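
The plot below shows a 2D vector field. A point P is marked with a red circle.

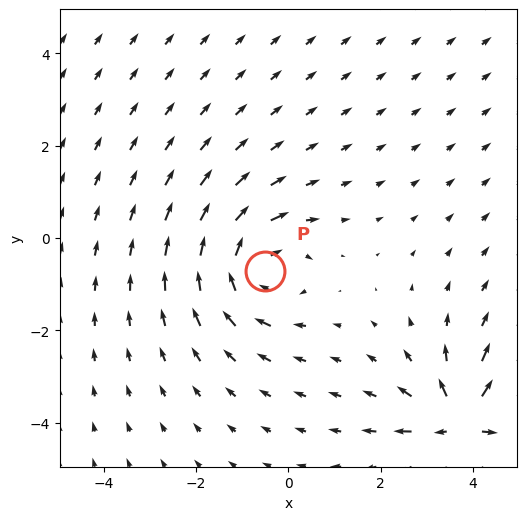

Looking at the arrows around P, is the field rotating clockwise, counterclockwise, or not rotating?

Near P at (-0.5, -0.7) the arrows circulate clockwise. The curl (z-component) there is about -3; negative curl means clockwise rotation.

clockwise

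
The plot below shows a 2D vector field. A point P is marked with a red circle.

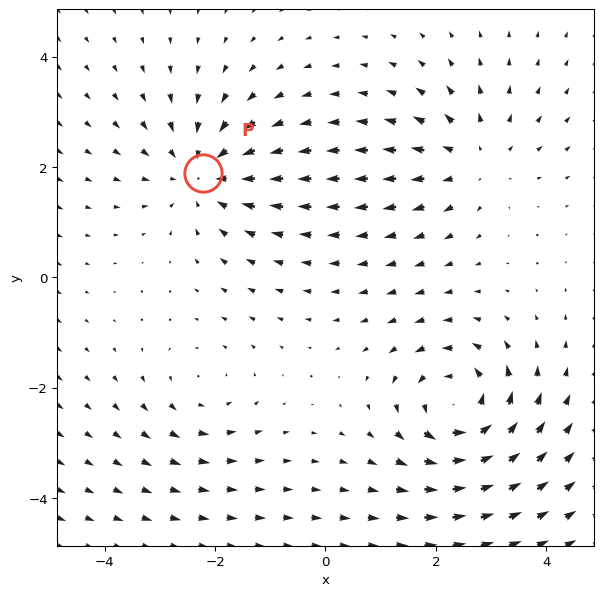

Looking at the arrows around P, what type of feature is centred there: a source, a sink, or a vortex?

sink

At P (-2.2, 1.9) the arrows converge inward. Divergence about -4, curl ≈0 — negative divergence with near-zero curl is a sink.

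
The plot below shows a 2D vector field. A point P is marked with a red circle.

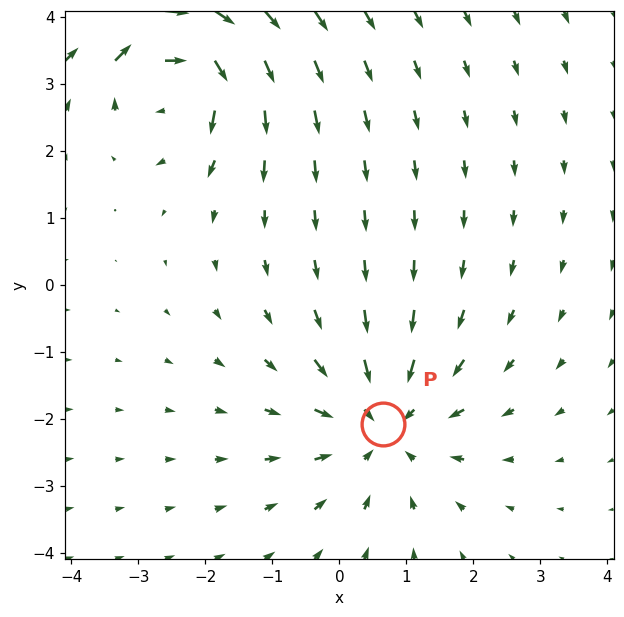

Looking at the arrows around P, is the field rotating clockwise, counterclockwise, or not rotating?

not rotating

Near P at (0.7, -2.1) the arrows show no circulation. The curl there is ≈0.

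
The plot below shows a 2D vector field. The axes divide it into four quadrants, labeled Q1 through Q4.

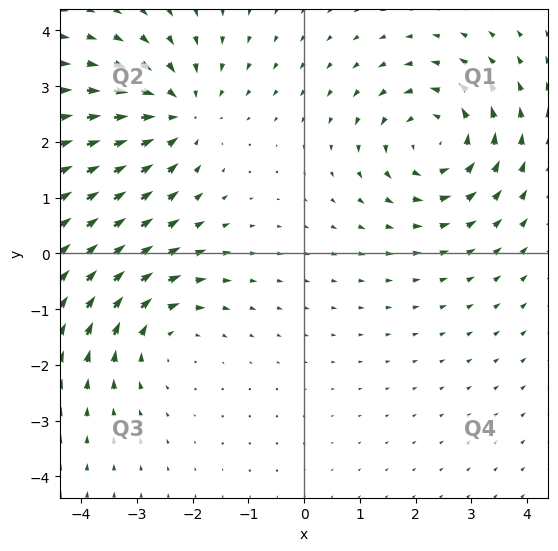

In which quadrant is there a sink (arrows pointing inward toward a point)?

The sink sits at approximately (-2.3, 2.5), which lies in quadrant Q2. The divergence there is about -3, negative as expected for a sink.

Q2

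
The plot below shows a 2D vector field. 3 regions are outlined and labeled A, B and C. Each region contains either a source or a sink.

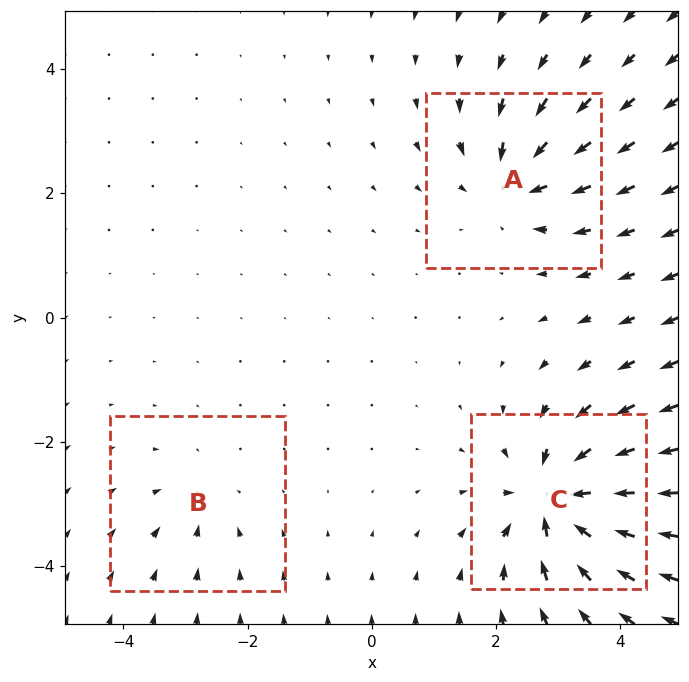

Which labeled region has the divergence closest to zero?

Divergence at each region's feature centre — A: about -4, B: about -2, C: about -6. Region B is closest to zero.

B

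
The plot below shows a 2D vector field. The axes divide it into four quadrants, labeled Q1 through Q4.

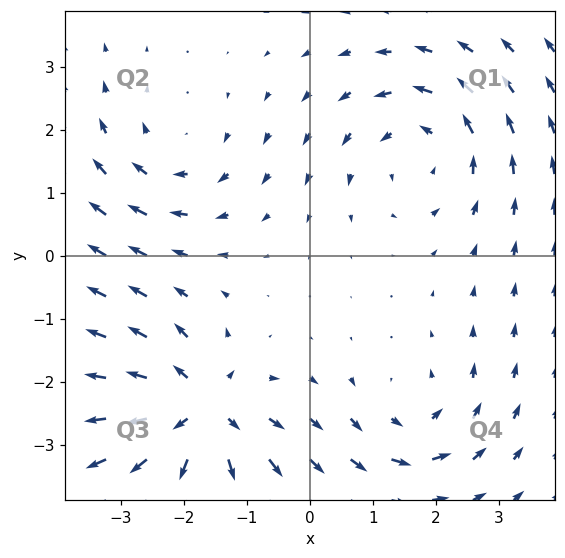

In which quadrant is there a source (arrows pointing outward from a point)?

The source sits at approximately (-1.8, -2.5), which lies in quadrant Q3. The divergence there is about +6, positive as expected for a source.

Q3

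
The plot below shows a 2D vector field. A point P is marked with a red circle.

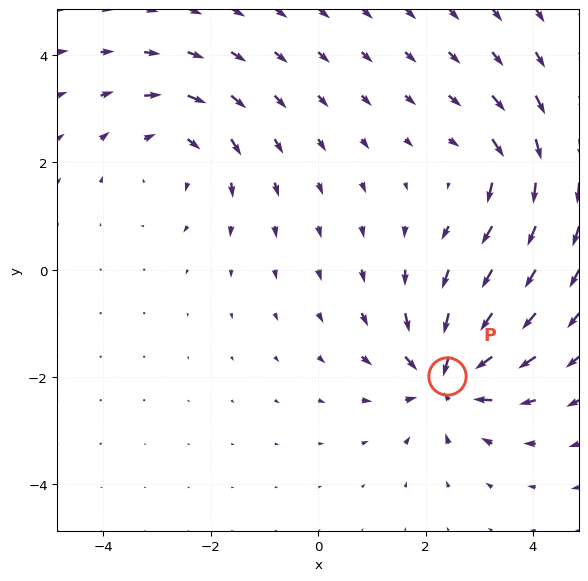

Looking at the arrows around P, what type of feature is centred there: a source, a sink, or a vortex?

sink

At P (2.4, -2.0) the arrows converge inward. Divergence about -6, curl ≈0 — negative divergence with near-zero curl is a sink.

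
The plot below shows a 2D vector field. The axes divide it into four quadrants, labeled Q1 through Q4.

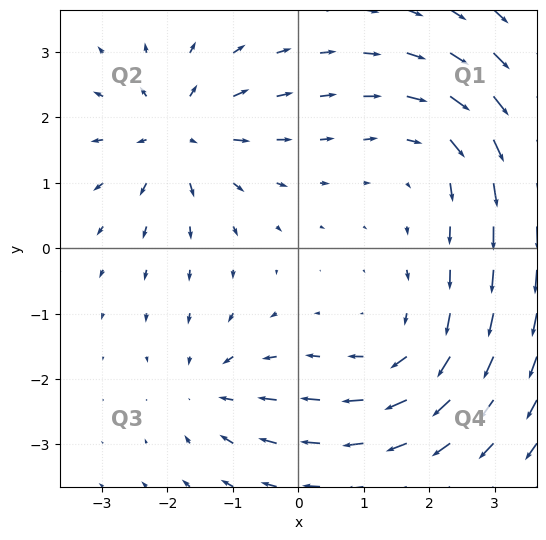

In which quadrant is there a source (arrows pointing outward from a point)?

The source sits at approximately (-1.8, 1.8), which lies in quadrant Q2. The divergence there is about +5, positive as expected for a source.

Q2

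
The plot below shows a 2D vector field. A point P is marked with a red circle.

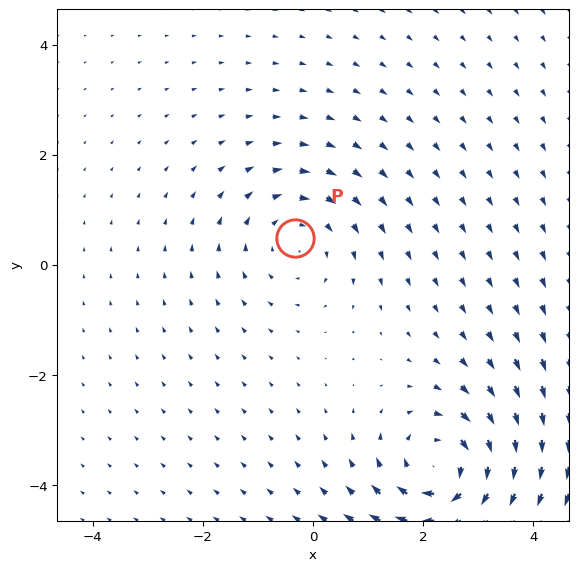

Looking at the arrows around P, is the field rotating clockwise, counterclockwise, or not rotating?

clockwise

Near P at (-0.3, 0.5) the arrows circulate clockwise. The curl (z-component) there is about -2; negative curl means clockwise rotation.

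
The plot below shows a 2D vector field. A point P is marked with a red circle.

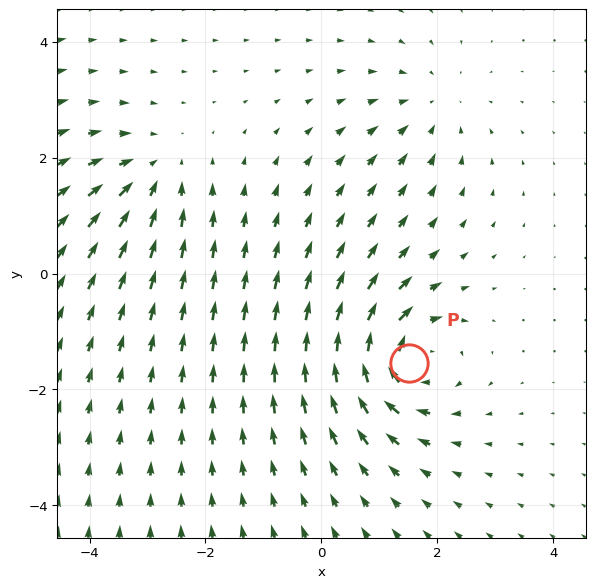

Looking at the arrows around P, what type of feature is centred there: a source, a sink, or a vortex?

vortex

At P (1.5, -1.5) the arrows circulate clockwise. Divergence ≈0, curl about -6 — near-zero divergence with nonzero curl is a vortex.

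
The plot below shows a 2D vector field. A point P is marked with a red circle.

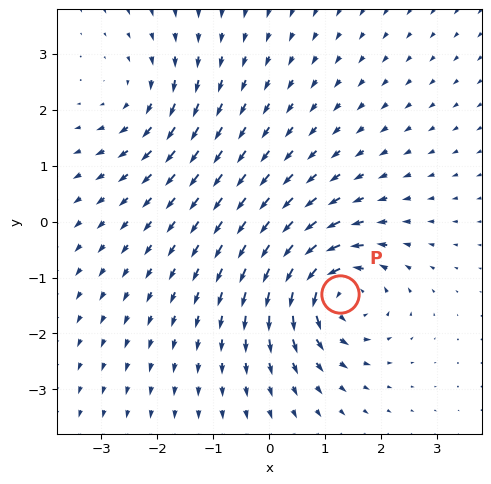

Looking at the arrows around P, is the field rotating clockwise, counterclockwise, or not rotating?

counterclockwise

Near P at (1.3, -1.3) the arrows circulate counterclockwise. The curl (z-component) there is about +5; positive curl means counterclockwise rotation.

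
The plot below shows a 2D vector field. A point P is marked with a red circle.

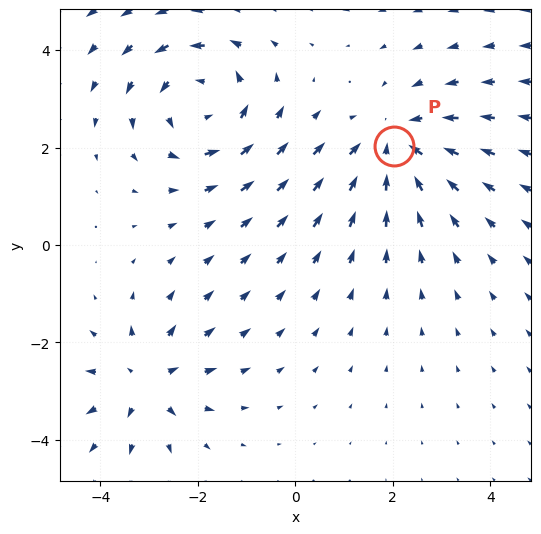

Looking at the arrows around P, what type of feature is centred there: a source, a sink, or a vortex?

At P (2.0, 2.0) the arrows converge inward. Divergence about -3, curl ≈0 — negative divergence with near-zero curl is a sink.

sink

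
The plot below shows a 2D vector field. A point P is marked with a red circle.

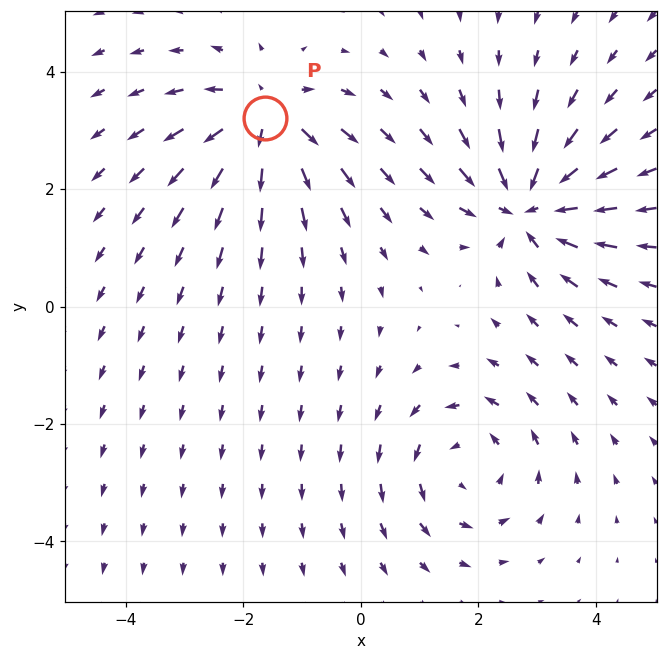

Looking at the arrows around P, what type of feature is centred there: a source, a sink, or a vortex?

source

At P (-1.6, 3.2) the arrows spread outward. Divergence about +5, curl ≈0 — positive divergence with near-zero curl is a source.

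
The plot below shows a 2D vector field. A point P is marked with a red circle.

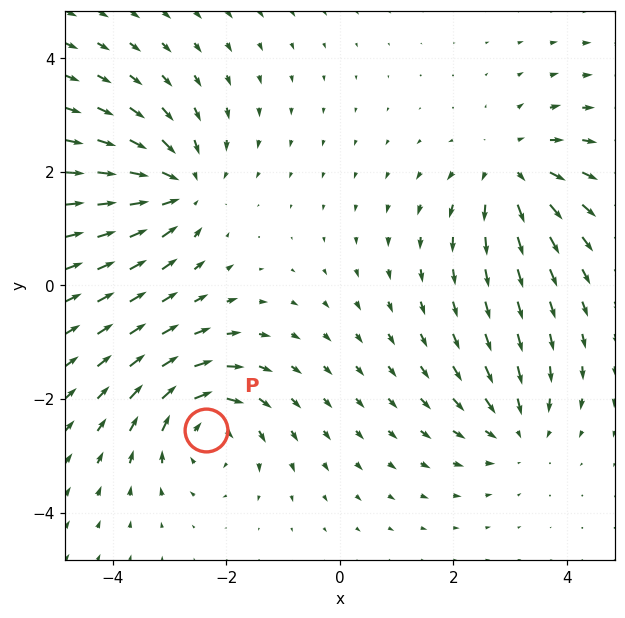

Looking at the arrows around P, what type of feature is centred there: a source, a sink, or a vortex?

At P (-2.4, -2.6) the arrows circulate clockwise. Divergence ≈0, curl about -5 — near-zero divergence with nonzero curl is a vortex.

vortex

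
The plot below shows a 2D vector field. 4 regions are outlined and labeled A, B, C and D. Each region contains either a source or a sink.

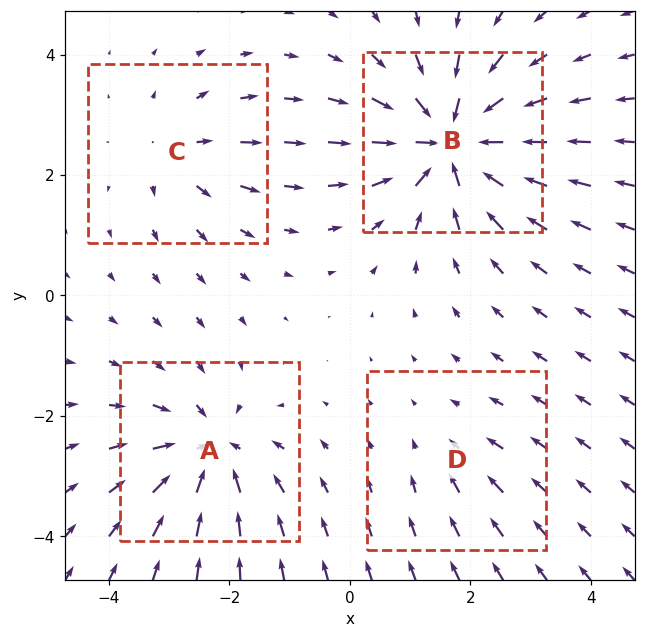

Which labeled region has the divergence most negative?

Divergence at each region's feature centre — A: about -5, B: about -8, C: about +3, D: about -2. Region B is most negative.

B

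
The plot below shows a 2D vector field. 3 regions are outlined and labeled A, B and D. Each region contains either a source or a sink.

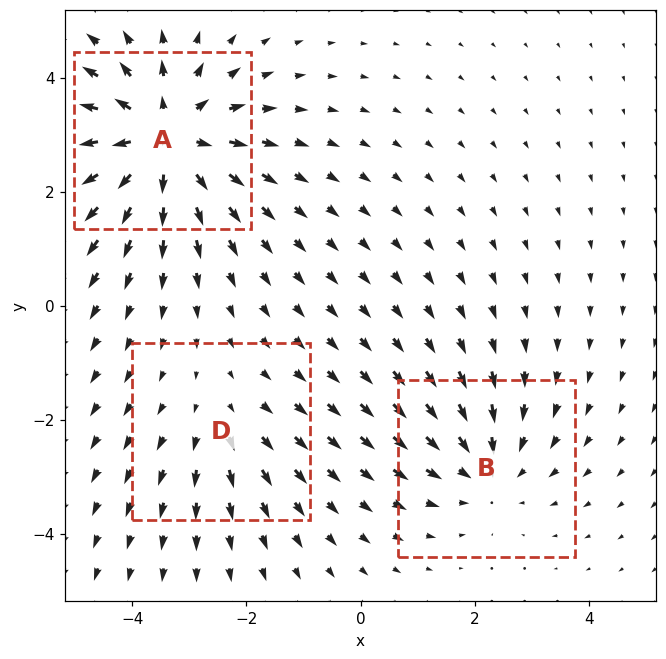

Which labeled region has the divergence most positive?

A

Divergence at each region's feature centre — A: about +5, B: about -3, D: about +2. Region A is most positive.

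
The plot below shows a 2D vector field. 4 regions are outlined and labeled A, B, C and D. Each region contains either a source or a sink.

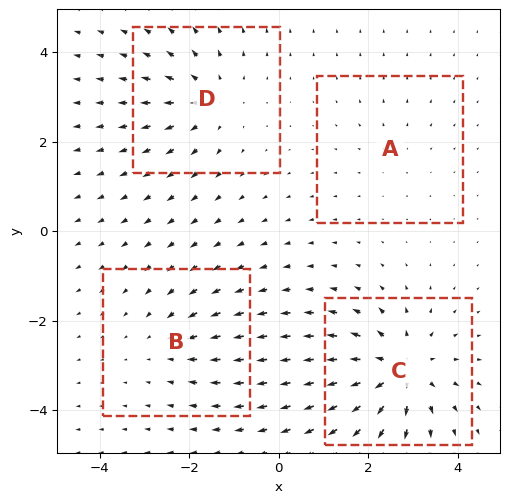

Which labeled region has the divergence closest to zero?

Divergence at each region's feature centre — A: about +2, B: about -3, C: about +7, D: about +4. Region A is closest to zero.

A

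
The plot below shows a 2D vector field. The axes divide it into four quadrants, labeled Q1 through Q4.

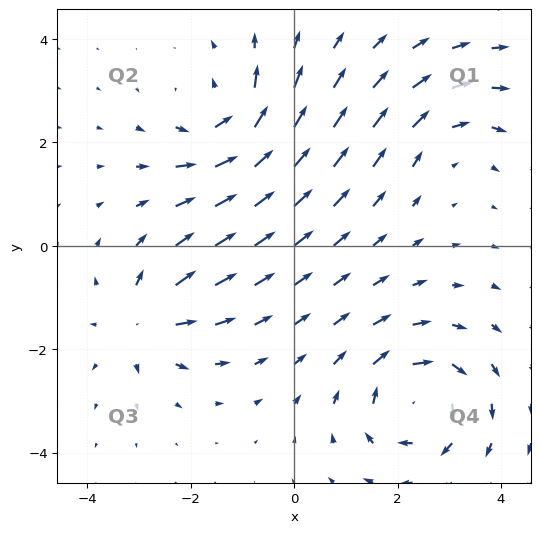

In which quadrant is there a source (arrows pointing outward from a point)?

Q3

The source sits at approximately (-2.9, -1.5), which lies in quadrant Q3. The divergence there is about +5, positive as expected for a source.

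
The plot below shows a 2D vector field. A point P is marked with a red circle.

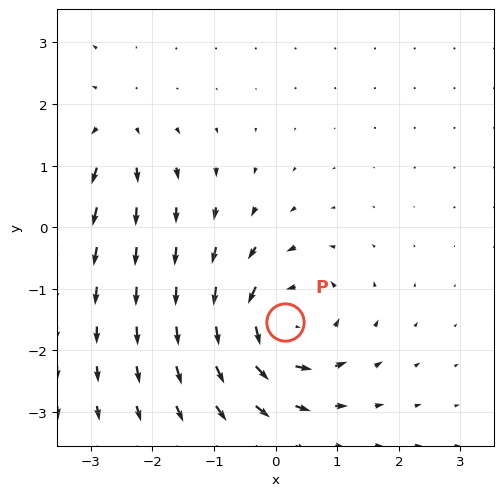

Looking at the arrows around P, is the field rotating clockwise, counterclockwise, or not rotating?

counterclockwise

Near P at (0.1, -1.5) the arrows circulate counterclockwise. The curl (z-component) there is about +5; positive curl means counterclockwise rotation.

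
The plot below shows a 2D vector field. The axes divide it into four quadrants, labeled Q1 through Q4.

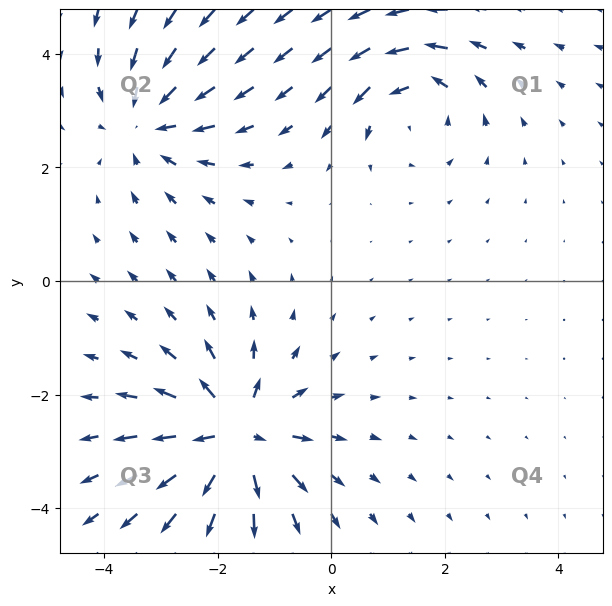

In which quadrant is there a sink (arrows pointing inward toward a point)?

Q2

The sink sits at approximately (-3.2, 2.8), which lies in quadrant Q2. The divergence there is about -3, negative as expected for a sink.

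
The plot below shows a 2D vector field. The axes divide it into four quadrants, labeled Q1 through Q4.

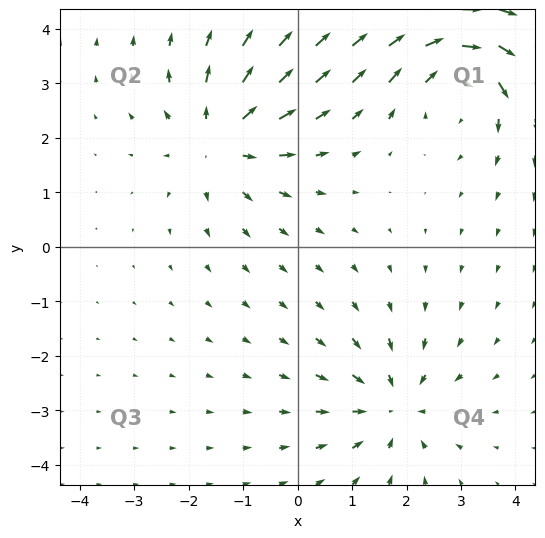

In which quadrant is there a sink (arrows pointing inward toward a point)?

Q4

The sink sits at approximately (1.8, -2.9), which lies in quadrant Q4. The divergence there is about -4, negative as expected for a sink.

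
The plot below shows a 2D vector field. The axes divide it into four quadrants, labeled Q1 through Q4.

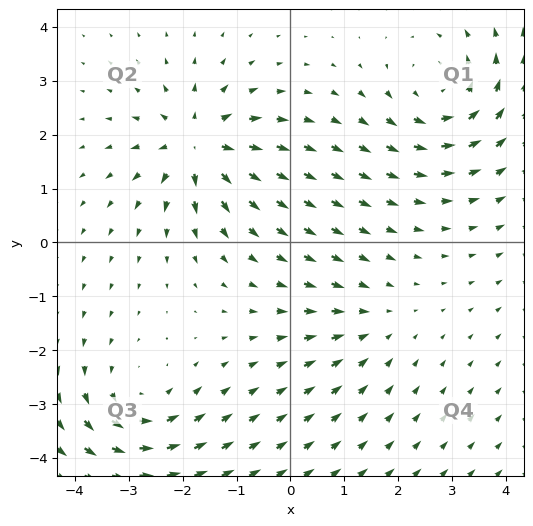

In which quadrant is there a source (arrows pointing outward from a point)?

The source sits at approximately (-1.7, 1.8), which lies in quadrant Q2. The divergence there is about +6, positive as expected for a source.

Q2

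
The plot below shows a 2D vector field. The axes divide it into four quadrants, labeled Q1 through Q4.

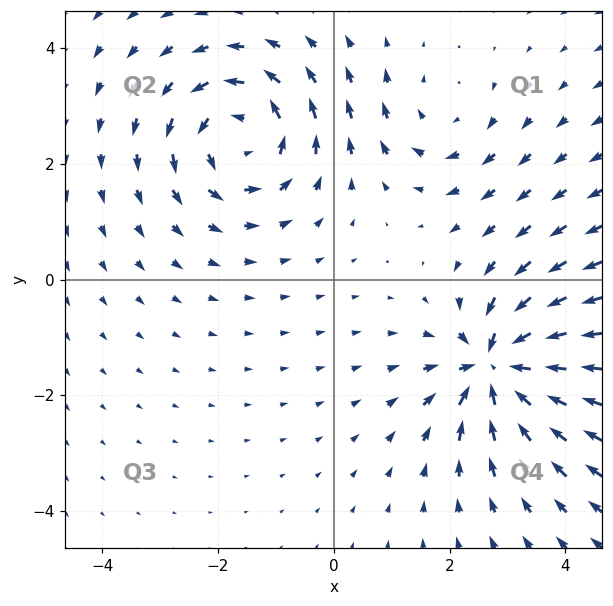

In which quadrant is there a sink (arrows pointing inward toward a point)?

The sink sits at approximately (2.8, -1.5), which lies in quadrant Q4. The divergence there is about -6, negative as expected for a sink.

Q4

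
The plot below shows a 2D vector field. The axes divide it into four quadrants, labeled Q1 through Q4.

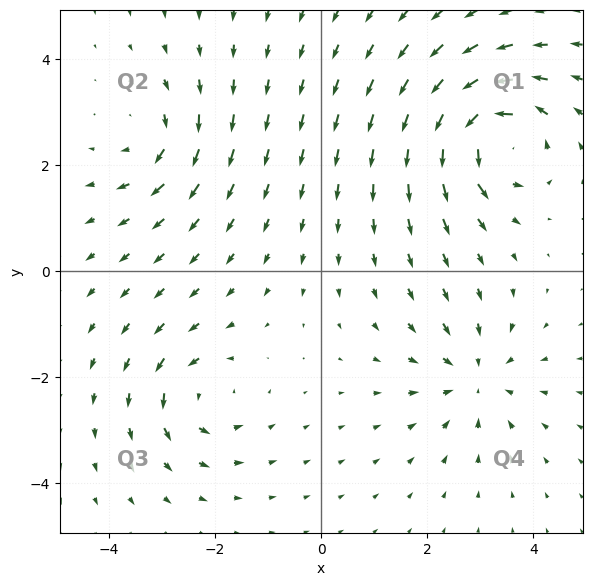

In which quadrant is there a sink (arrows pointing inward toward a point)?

The sink sits at approximately (2.9, -2.0), which lies in quadrant Q4. The divergence there is about -3, negative as expected for a sink.

Q4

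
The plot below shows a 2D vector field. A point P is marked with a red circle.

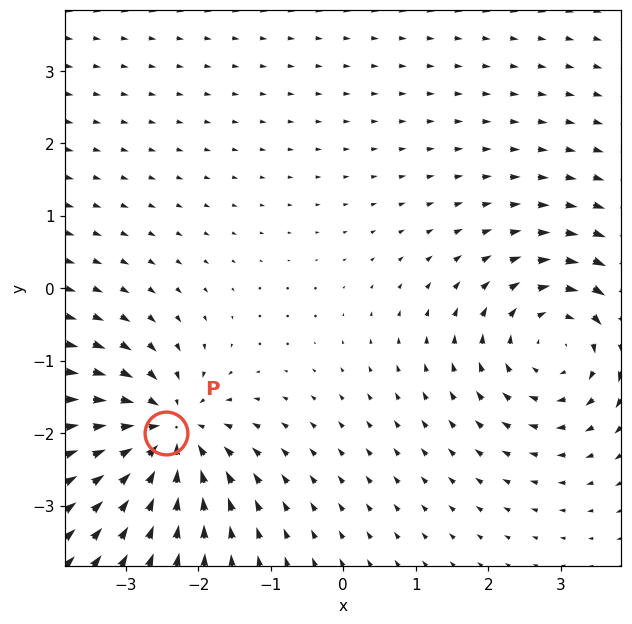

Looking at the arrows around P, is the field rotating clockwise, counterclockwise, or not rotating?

Near P at (-2.4, -2.0) the arrows show no circulation. The curl there is ≈0.

not rotating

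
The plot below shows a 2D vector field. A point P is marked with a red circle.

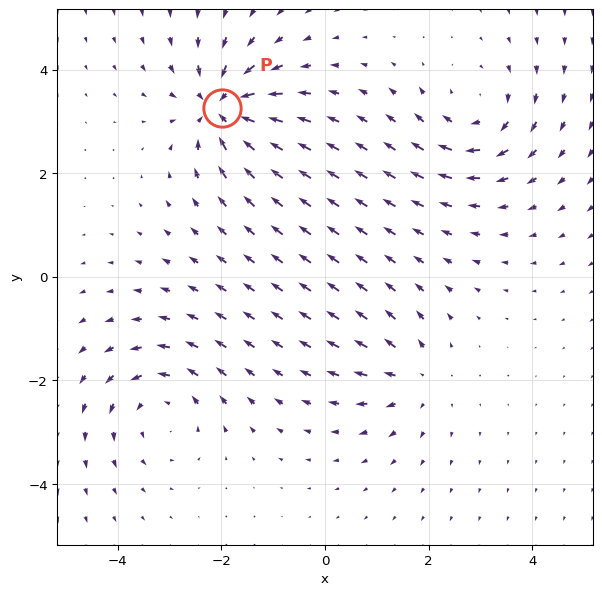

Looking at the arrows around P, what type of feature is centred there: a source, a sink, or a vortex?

sink

At P (-2.0, 3.3) the arrows converge inward. Divergence about -6, curl ≈0 — negative divergence with near-zero curl is a sink.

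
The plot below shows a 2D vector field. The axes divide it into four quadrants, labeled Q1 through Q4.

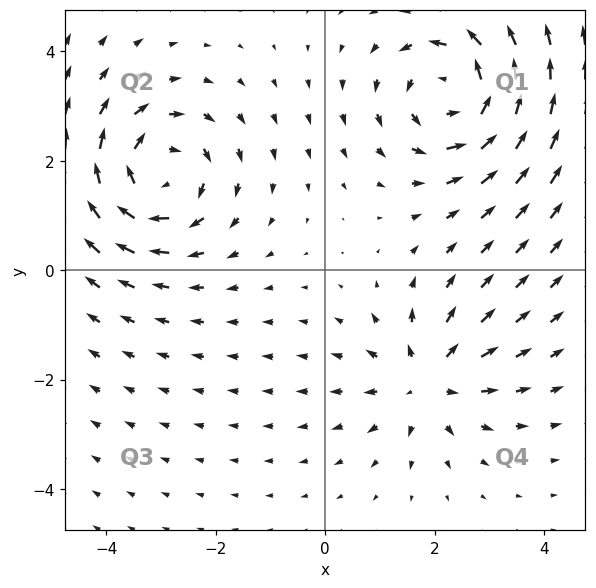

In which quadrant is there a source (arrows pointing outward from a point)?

The source sits at approximately (1.9, -2.0), which lies in quadrant Q4. The divergence there is about +3, positive as expected for a source.

Q4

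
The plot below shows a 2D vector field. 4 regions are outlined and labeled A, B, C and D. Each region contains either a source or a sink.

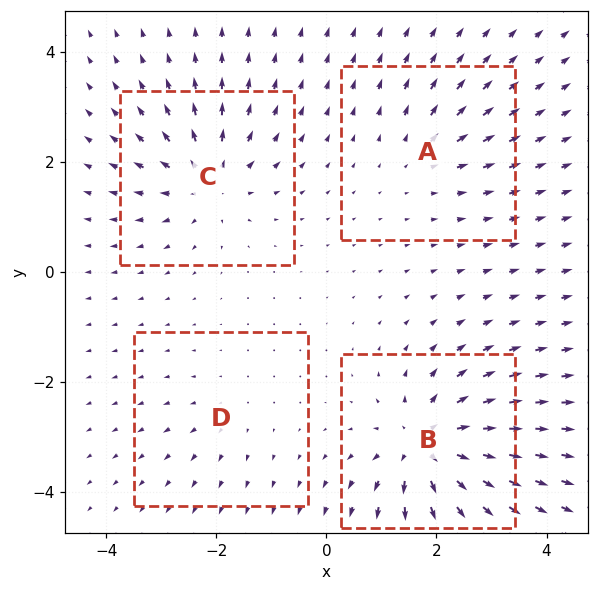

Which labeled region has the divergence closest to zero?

D

Divergence at each region's feature centre — A: about +3, B: about +8, C: about +6, D: about +2. Region D is closest to zero.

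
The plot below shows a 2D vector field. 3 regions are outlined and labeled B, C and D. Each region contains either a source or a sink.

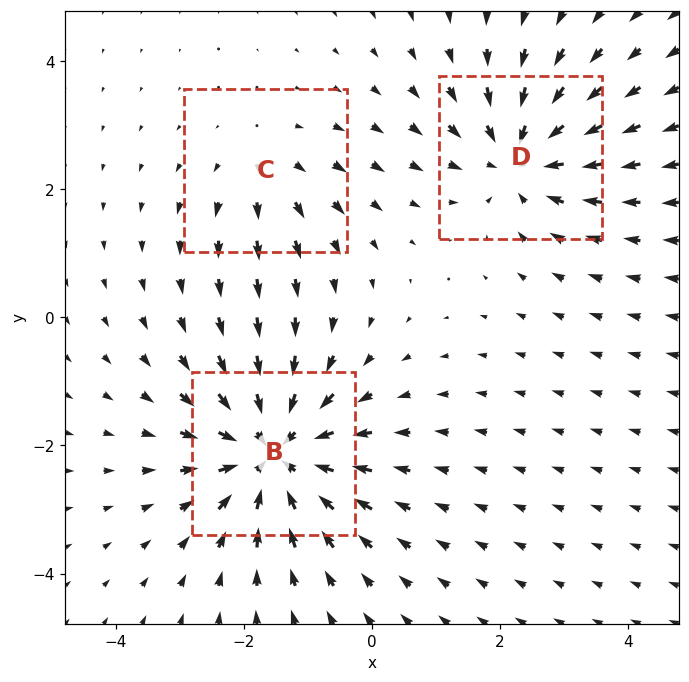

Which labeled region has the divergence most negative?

Divergence at each region's feature centre — B: about -5, C: about +2, D: about -4. Region B is most negative.

B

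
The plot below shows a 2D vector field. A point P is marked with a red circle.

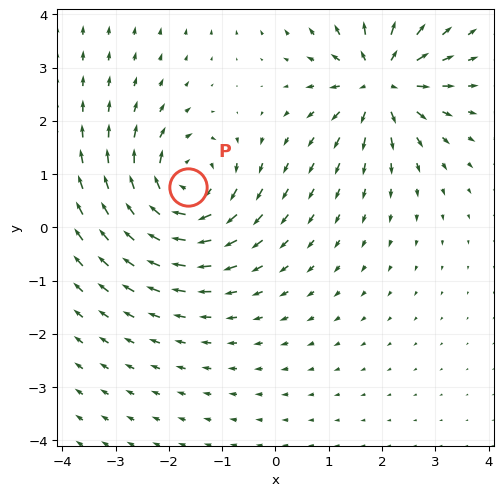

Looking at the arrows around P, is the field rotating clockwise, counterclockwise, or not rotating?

Near P at (-1.6, 0.8) the arrows circulate clockwise. The curl (z-component) there is about -5; negative curl means clockwise rotation.

clockwise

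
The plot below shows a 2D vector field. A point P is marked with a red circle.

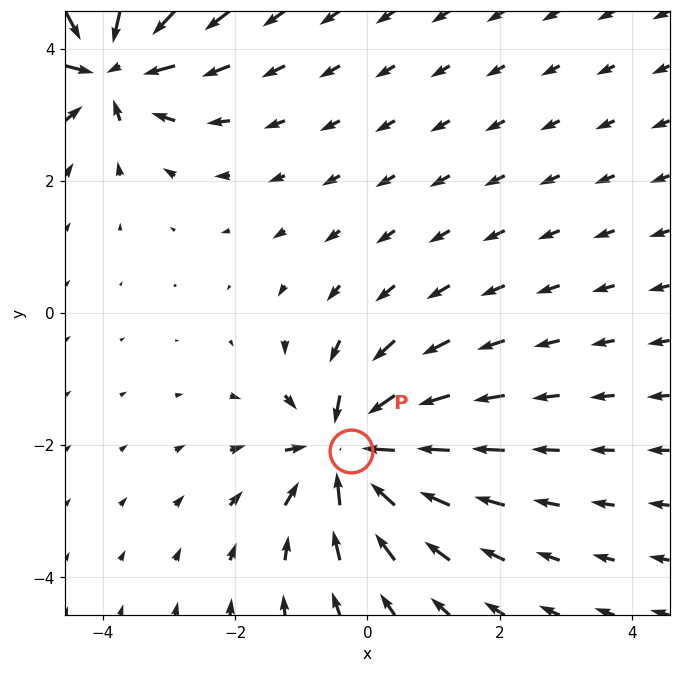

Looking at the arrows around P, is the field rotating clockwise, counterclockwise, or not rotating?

Near P at (-0.2, -2.1) the arrows show no circulation. The curl there is ≈0.

not rotating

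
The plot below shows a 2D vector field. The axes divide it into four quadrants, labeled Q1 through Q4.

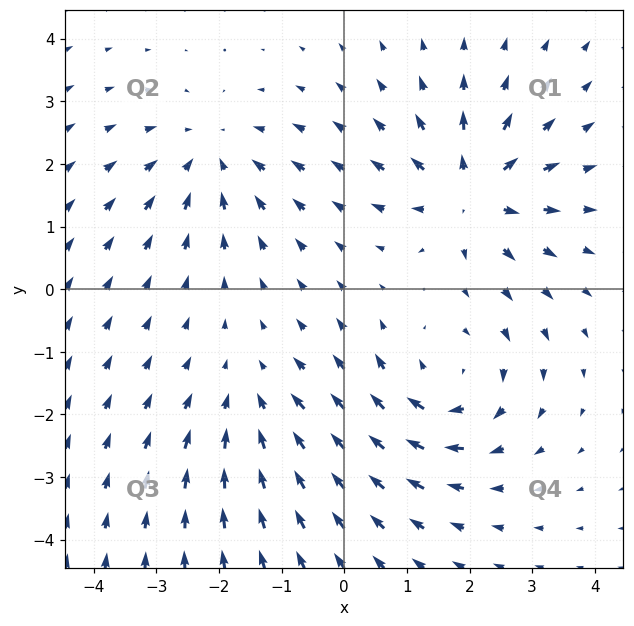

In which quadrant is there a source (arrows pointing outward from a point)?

Q1

The source sits at approximately (2.0, 1.5), which lies in quadrant Q1. The divergence there is about +5, positive as expected for a source.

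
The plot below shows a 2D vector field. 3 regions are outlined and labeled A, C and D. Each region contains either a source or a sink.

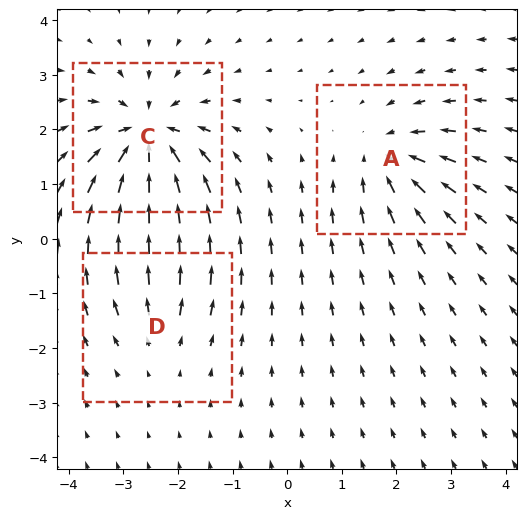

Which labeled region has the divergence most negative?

Divergence at each region's feature centre — A: about -4, C: about -6, D: about +2. Region C is most negative.

C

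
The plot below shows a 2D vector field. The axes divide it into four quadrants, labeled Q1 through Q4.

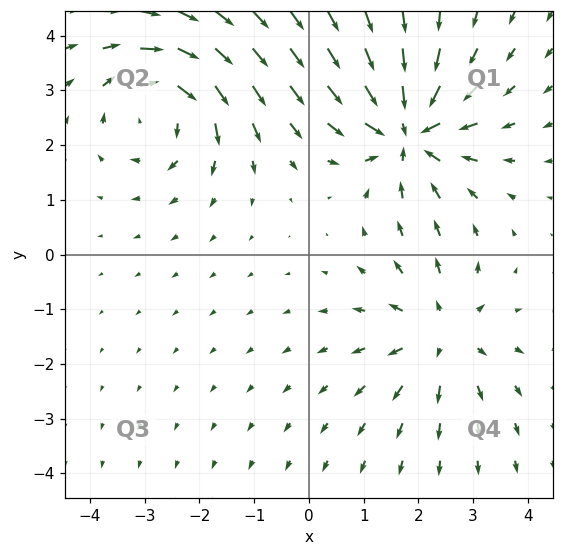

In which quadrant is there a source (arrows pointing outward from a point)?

The source sits at approximately (2.4, -1.5), which lies in quadrant Q4. The divergence there is about +3, positive as expected for a source.

Q4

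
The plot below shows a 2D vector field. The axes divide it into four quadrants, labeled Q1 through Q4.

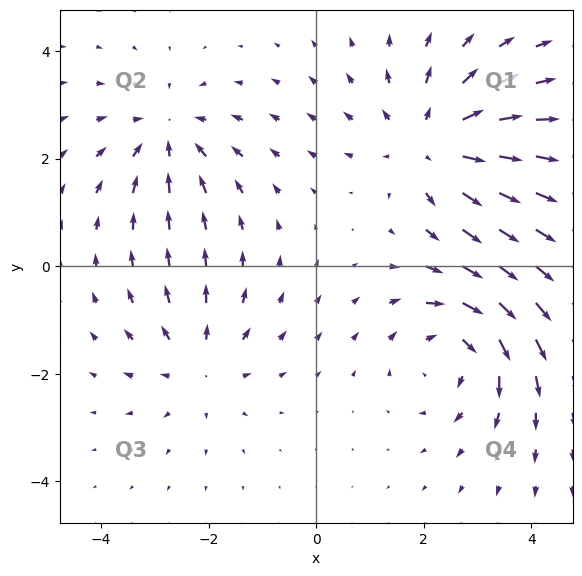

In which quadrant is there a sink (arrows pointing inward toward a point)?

The sink sits at approximately (-2.8, 2.5), which lies in quadrant Q2. The divergence there is about -3, negative as expected for a sink.

Q2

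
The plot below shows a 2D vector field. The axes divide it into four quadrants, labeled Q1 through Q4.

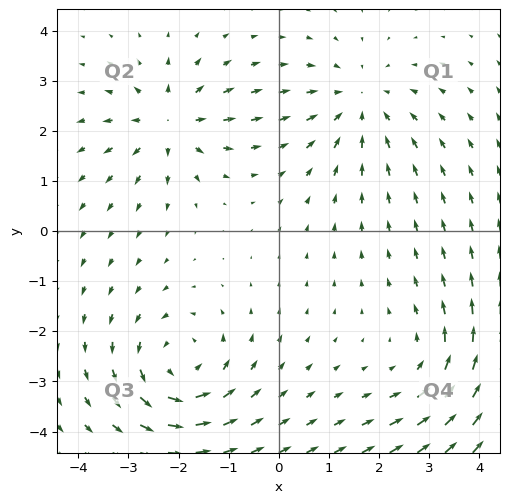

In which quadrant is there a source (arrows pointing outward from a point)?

The source sits at approximately (-2.2, 2.1), which lies in quadrant Q2. The divergence there is about +5, positive as expected for a source.

Q2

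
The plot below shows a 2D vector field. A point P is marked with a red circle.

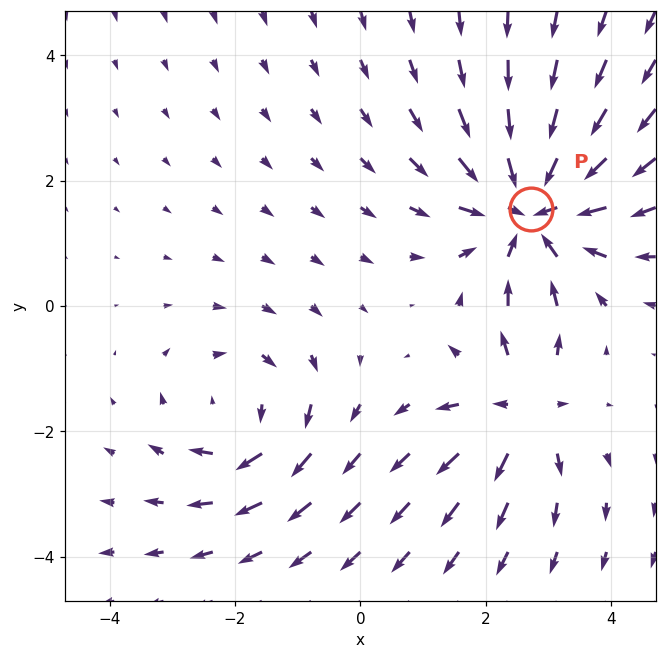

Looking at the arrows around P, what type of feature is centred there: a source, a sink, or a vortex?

sink

At P (2.7, 1.5) the arrows converge inward. Divergence about -5, curl ≈0 — negative divergence with near-zero curl is a sink.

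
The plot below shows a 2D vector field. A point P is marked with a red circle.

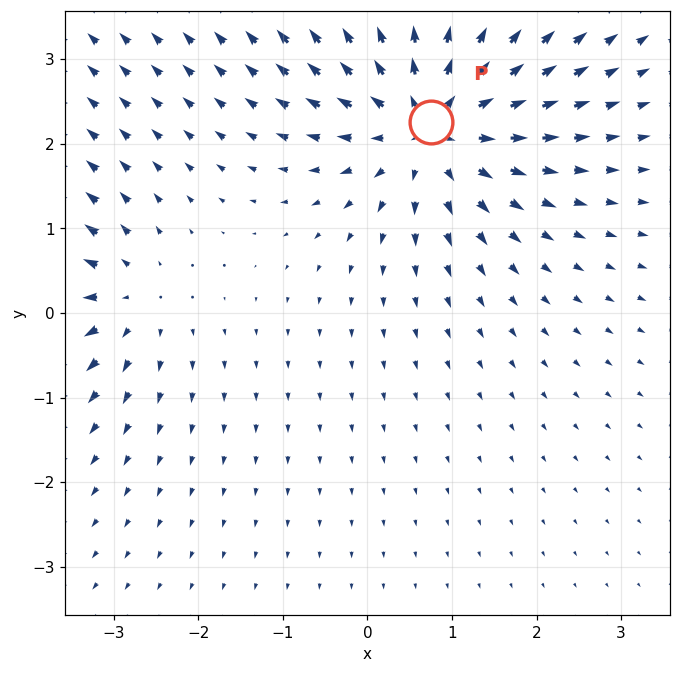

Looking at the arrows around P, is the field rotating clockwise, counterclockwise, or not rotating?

Near P at (0.8, 2.3) the arrows show no circulation. The curl there is ≈0.

not rotating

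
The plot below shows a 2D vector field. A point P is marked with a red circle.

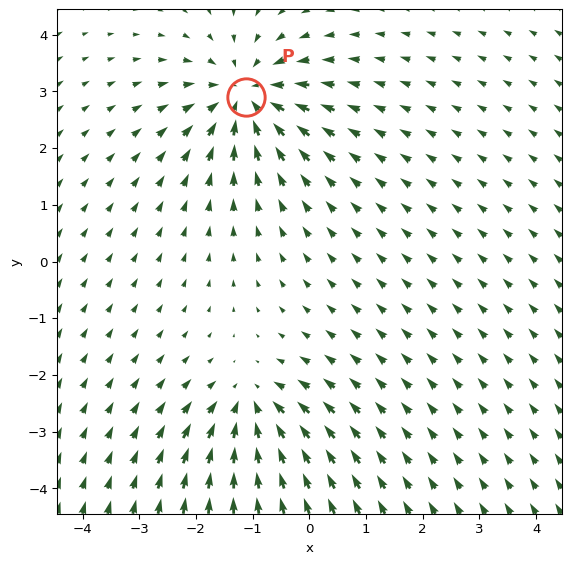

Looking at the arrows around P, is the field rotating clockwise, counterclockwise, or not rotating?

Near P at (-1.1, 2.9) the arrows show no circulation. The curl there is ≈0.

not rotating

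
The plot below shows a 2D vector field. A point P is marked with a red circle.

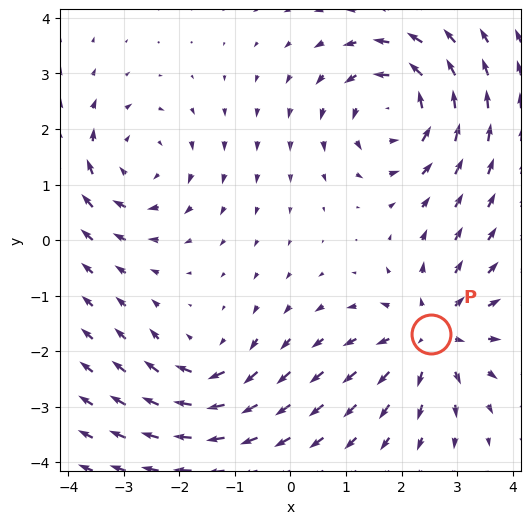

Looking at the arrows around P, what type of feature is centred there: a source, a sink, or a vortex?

source

At P (2.5, -1.7) the arrows spread outward. Divergence about +4, curl ≈0 — positive divergence with near-zero curl is a source.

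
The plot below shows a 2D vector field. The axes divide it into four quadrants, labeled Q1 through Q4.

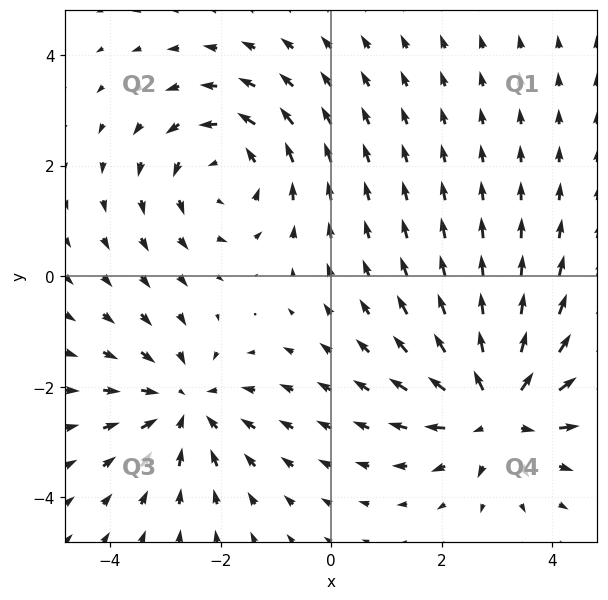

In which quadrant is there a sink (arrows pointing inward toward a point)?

Q3

The sink sits at approximately (-2.6, -2.3), which lies in quadrant Q3. The divergence there is about -3, negative as expected for a sink.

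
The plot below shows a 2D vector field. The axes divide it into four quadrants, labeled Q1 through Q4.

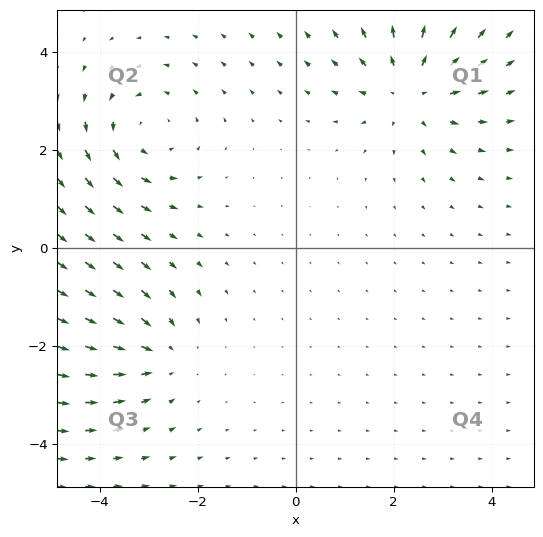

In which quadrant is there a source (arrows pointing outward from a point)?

Q1

The source sits at approximately (2.3, 3.2), which lies in quadrant Q1. The divergence there is about +4, positive as expected for a source.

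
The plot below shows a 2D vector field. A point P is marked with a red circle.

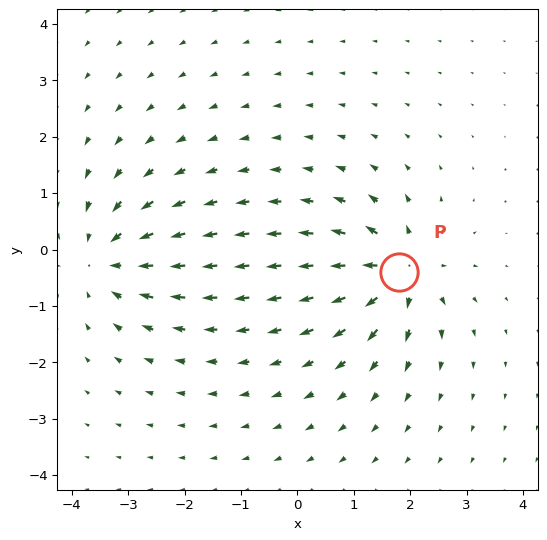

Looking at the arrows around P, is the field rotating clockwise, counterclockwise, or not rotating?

not rotating

Near P at (1.8, -0.4) the arrows show no circulation. The curl there is ≈0.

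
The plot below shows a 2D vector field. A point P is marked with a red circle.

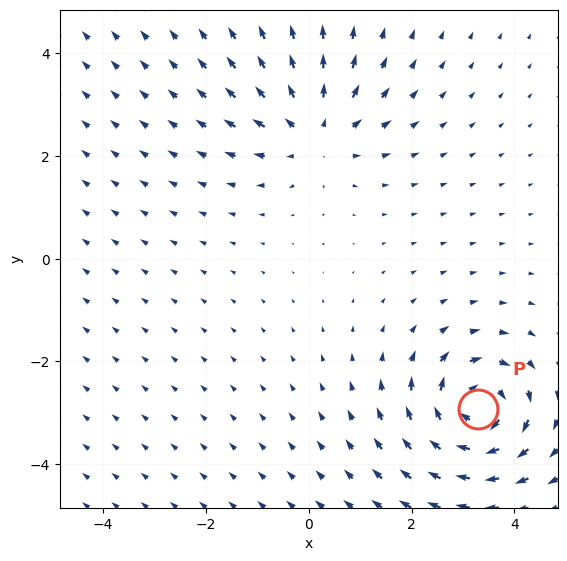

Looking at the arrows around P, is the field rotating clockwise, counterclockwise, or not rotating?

clockwise

Near P at (3.3, -2.9) the arrows circulate clockwise. The curl (z-component) there is about -7; negative curl means clockwise rotation.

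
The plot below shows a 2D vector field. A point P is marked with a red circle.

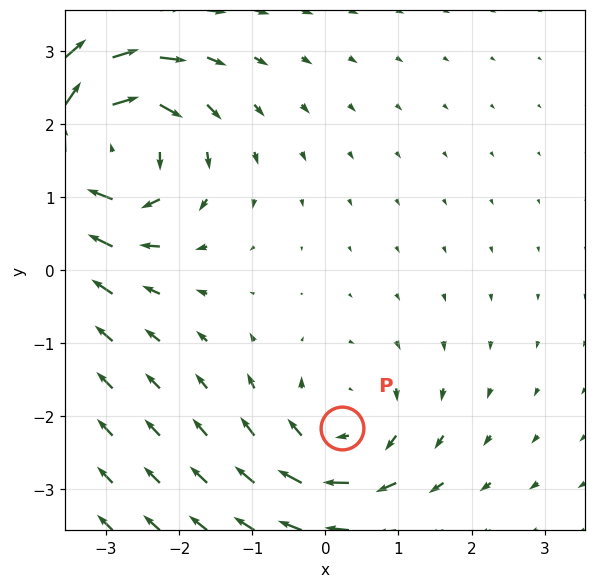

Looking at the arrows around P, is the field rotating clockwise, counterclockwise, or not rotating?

Near P at (0.2, -2.2) the arrows circulate clockwise. The curl (z-component) there is about -3; negative curl means clockwise rotation.

clockwise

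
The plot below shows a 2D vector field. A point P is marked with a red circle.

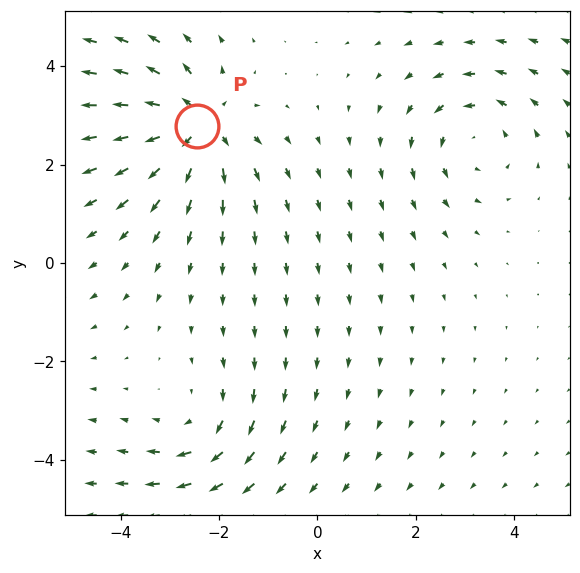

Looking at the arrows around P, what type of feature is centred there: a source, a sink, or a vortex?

At P (-2.4, 2.8) the arrows spread outward. Divergence about +4, curl ≈0 — positive divergence with near-zero curl is a source.

source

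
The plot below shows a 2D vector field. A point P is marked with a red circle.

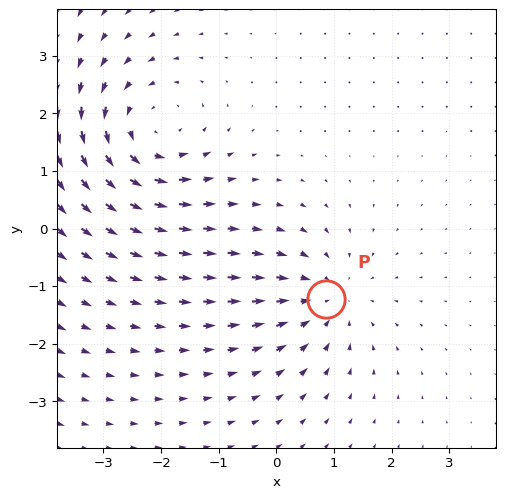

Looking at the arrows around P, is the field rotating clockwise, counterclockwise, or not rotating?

Near P at (0.9, -1.2) the arrows show no circulation. The curl there is ≈0.

not rotating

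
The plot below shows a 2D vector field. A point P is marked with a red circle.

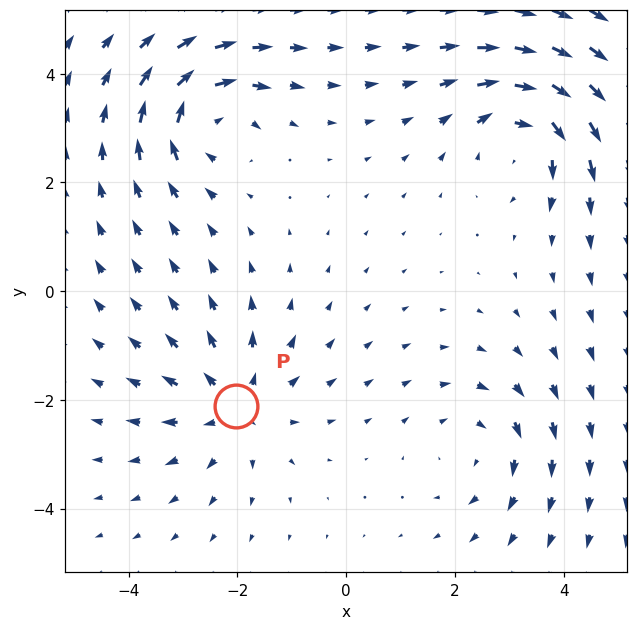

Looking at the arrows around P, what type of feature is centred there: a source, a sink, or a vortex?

source

At P (-2.0, -2.1) the arrows spread outward. Divergence about +4, curl ≈0 — positive divergence with near-zero curl is a source.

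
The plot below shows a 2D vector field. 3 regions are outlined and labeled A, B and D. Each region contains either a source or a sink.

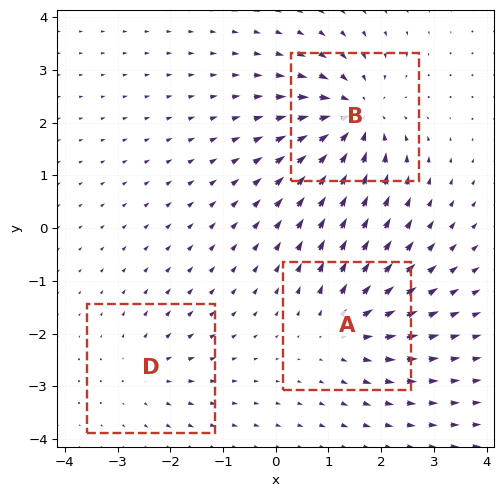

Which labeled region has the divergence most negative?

B

Divergence at each region's feature centre — A: about +4, B: about -5, D: about +2. Region B is most negative.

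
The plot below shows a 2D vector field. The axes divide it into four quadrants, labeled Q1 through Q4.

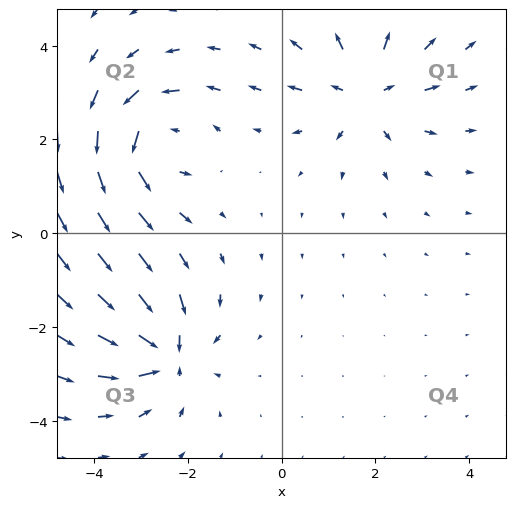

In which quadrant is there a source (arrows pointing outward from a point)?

Q1

The source sits at approximately (1.8, 3.0), which lies in quadrant Q1. The divergence there is about +5, positive as expected for a source.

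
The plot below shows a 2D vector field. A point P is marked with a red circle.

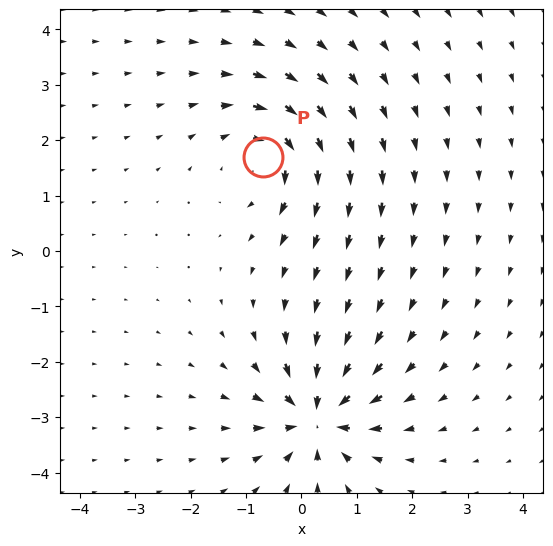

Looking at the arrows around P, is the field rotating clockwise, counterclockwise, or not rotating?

clockwise

Near P at (-0.7, 1.7) the arrows circulate clockwise. The curl (z-component) there is about -5; negative curl means clockwise rotation.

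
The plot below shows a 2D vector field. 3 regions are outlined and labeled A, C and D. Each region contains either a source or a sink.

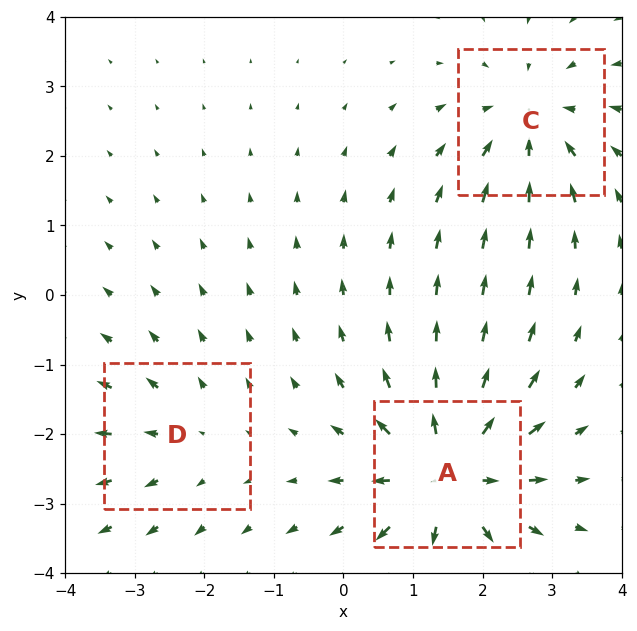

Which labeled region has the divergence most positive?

A

Divergence at each region's feature centre — A: about +5, C: about -3, D: about +2. Region A is most positive.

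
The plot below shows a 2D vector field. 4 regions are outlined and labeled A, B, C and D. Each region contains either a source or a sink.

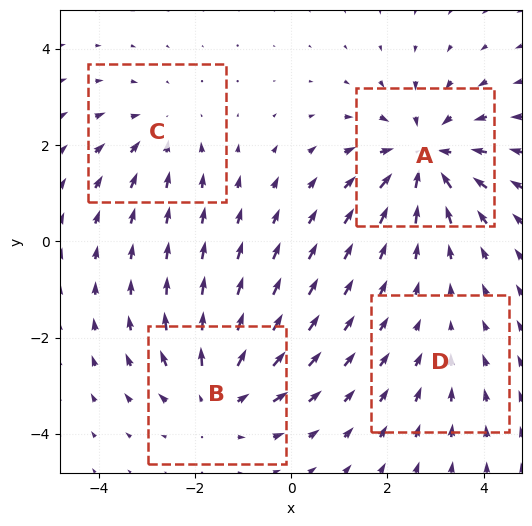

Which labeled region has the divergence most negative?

A

Divergence at each region's feature centre — A: about -6, B: about +5, C: about -3, D: about -2. Region A is most negative.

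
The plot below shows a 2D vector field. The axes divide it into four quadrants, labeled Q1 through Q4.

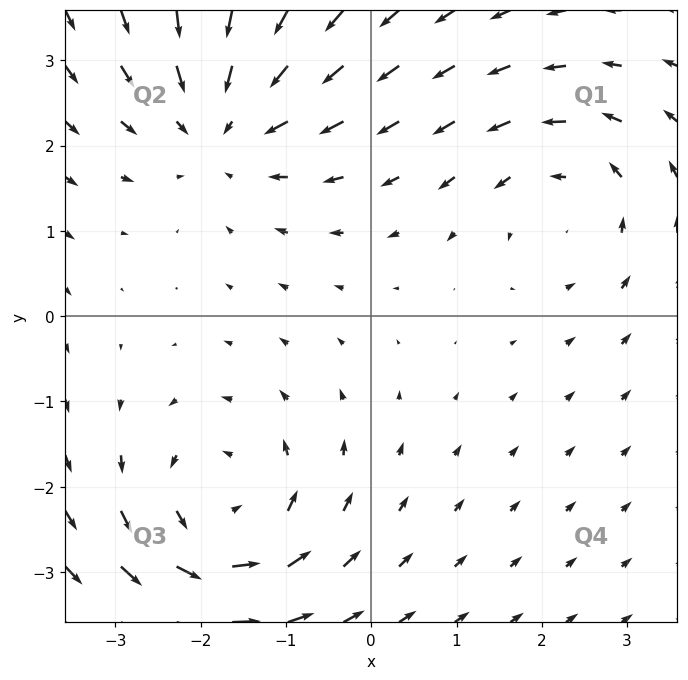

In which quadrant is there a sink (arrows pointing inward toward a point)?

The sink sits at approximately (-1.7, 2.3), which lies in quadrant Q2. The divergence there is about -4, negative as expected for a sink.

Q2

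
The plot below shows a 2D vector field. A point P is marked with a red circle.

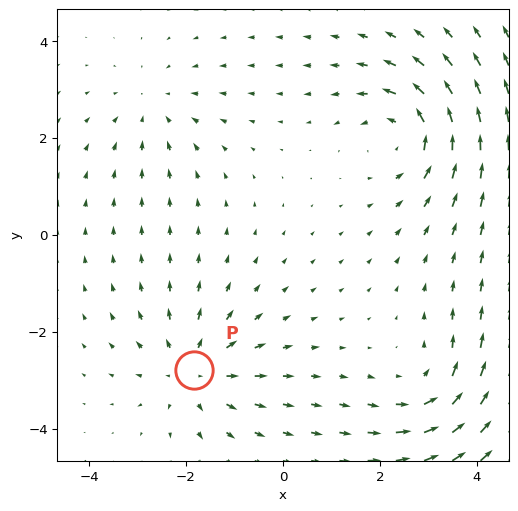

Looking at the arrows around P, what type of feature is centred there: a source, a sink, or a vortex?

source

At P (-1.8, -2.8) the arrows spread outward. Divergence about +4, curl ≈0 — positive divergence with near-zero curl is a source.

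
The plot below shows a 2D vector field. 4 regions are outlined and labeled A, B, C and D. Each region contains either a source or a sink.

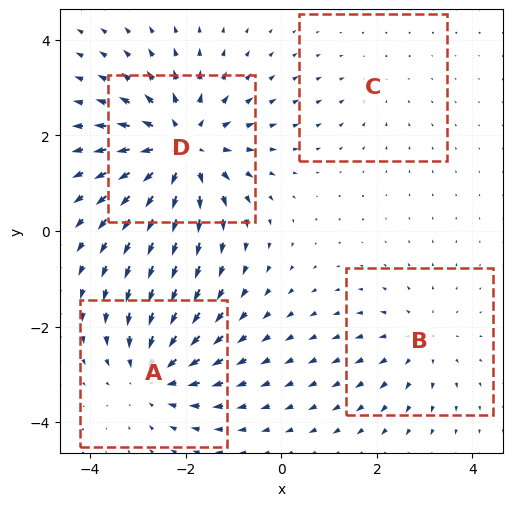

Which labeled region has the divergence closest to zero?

Divergence at each region's feature centre — A: about -4, B: about +3, C: about -2, D: about +6. Region C is closest to zero.

C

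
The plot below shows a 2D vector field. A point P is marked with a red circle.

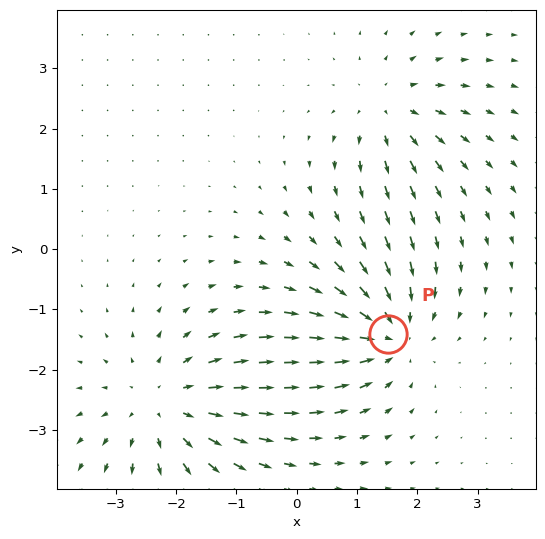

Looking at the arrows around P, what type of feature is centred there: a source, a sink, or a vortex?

At P (1.5, -1.4) the arrows converge inward. Divergence about -5, curl ≈0 — negative divergence with near-zero curl is a sink.

sink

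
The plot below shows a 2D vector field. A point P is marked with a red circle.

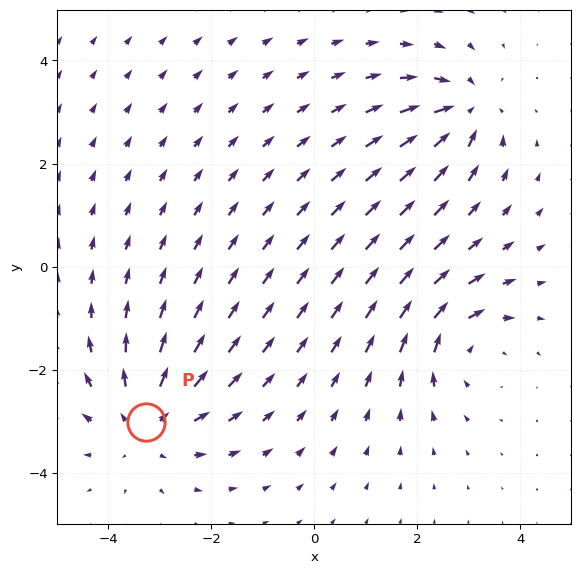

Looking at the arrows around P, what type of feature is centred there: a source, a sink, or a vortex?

At P (-3.3, -3.0) the arrows spread outward. Divergence about +3, curl ≈0 — positive divergence with near-zero curl is a source.

source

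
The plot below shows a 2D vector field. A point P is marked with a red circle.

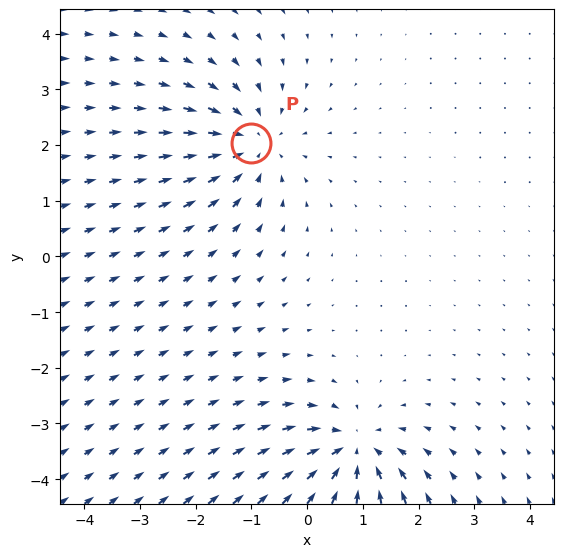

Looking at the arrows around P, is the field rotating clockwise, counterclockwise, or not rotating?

Near P at (-1.0, 2.0) the arrows show no circulation. The curl there is ≈0.

not rotating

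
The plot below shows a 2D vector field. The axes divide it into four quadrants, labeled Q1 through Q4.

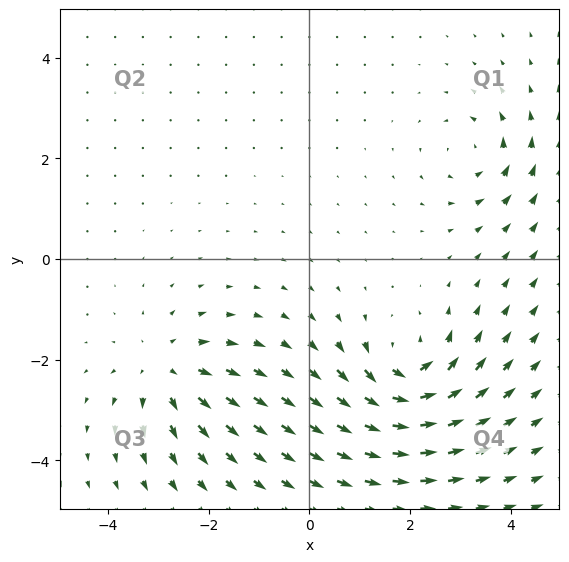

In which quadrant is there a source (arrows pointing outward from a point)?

The source sits at approximately (-2.8, -2.2), which lies in quadrant Q3. The divergence there is about +4, positive as expected for a source.

Q3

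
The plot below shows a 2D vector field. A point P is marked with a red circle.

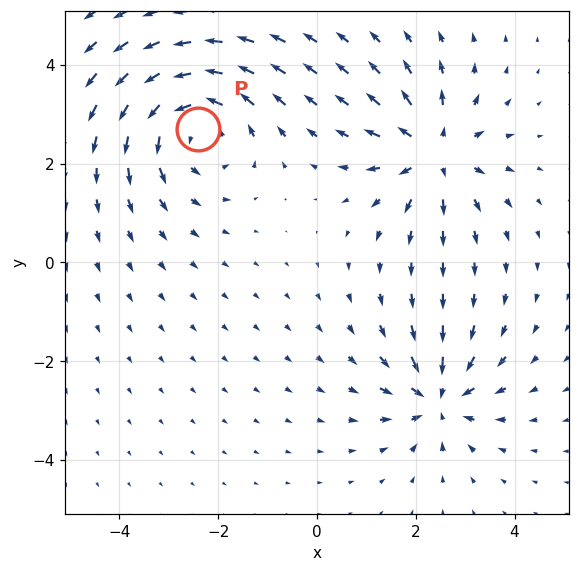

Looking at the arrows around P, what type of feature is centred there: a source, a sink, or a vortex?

At P (-2.4, 2.7) the arrows circulate counterclockwise. Divergence ≈0, curl about +4 — near-zero divergence with nonzero curl is a vortex.

vortex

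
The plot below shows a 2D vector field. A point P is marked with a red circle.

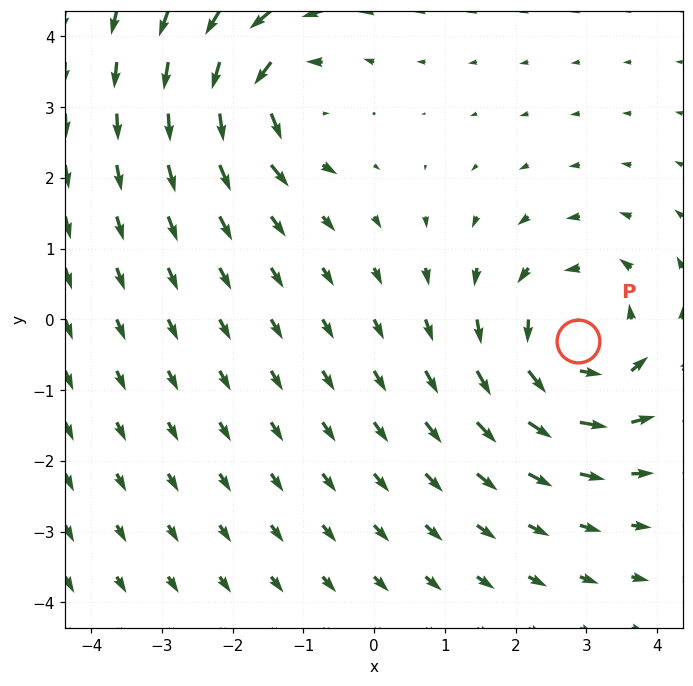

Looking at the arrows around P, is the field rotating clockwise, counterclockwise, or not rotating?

counterclockwise

Near P at (2.9, -0.3) the arrows circulate counterclockwise. The curl (z-component) there is about +3; positive curl means counterclockwise rotation.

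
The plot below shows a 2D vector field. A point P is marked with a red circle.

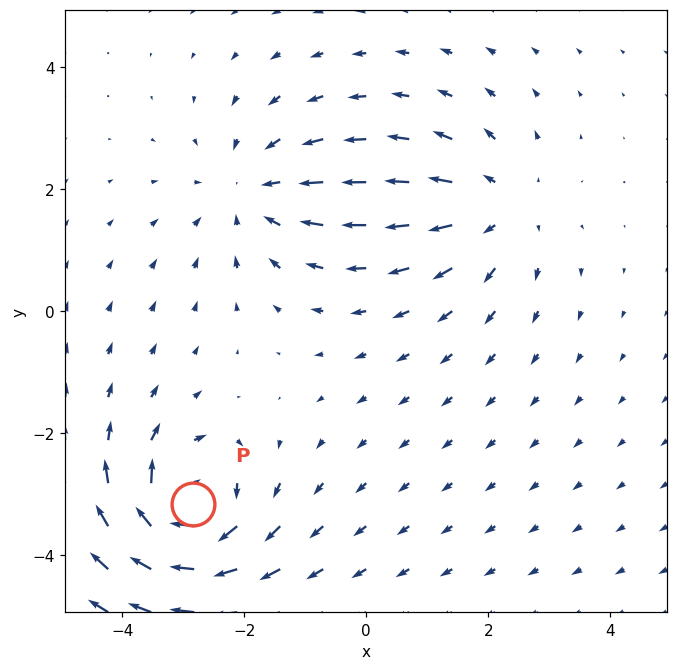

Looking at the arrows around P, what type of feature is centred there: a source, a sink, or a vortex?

vortex

At P (-2.8, -3.2) the arrows circulate clockwise. Divergence ≈0, curl about -7 — near-zero divergence with nonzero curl is a vortex.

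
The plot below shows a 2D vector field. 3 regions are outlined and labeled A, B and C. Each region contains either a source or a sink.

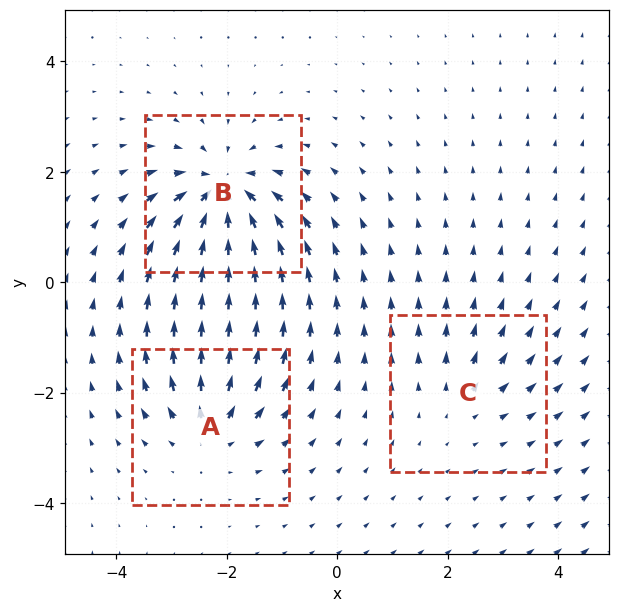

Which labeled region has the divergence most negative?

B

Divergence at each region's feature centre — A: about +4, B: about -6, C: about +2. Region B is most negative.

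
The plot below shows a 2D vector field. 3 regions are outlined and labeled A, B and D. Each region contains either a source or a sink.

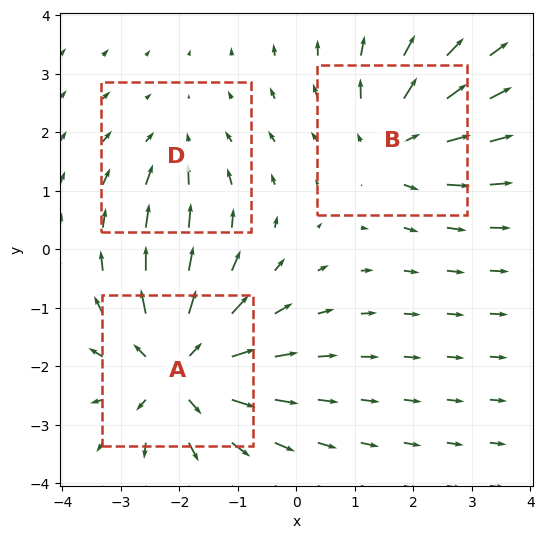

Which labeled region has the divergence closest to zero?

Divergence at each region's feature centre — A: about +5, B: about +3, D: about -2. Region D is closest to zero.

D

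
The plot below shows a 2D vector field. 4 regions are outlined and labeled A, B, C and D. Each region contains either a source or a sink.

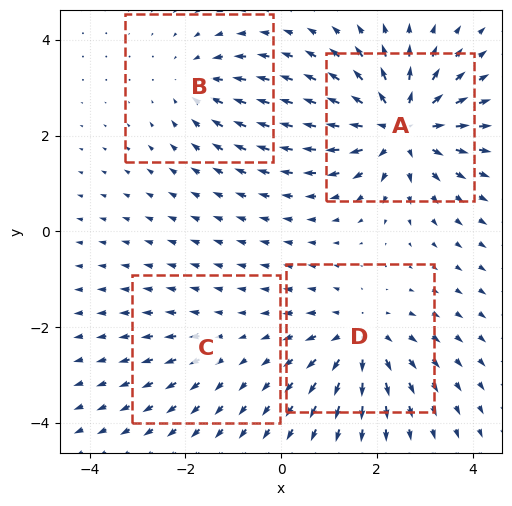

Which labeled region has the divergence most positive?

A

Divergence at each region's feature centre — A: about +7, B: about -3, C: about +2, D: about +5. Region A is most positive.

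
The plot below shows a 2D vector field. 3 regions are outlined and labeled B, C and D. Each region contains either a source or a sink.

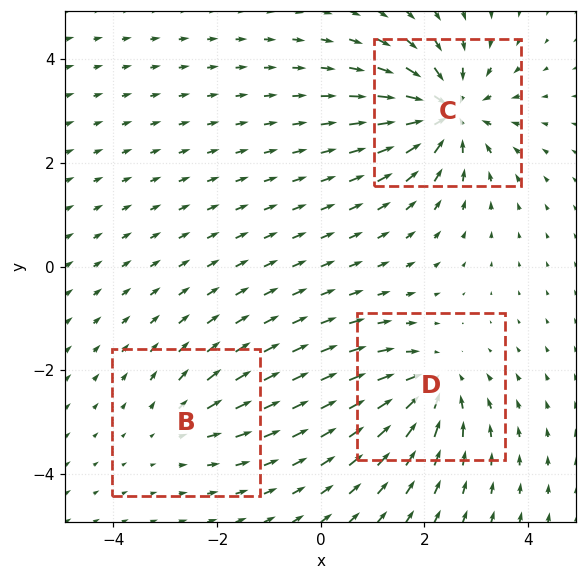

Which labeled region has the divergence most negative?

Divergence at each region's feature centre — B: about +2, C: about -5, D: about -4. Region C is most negative.

C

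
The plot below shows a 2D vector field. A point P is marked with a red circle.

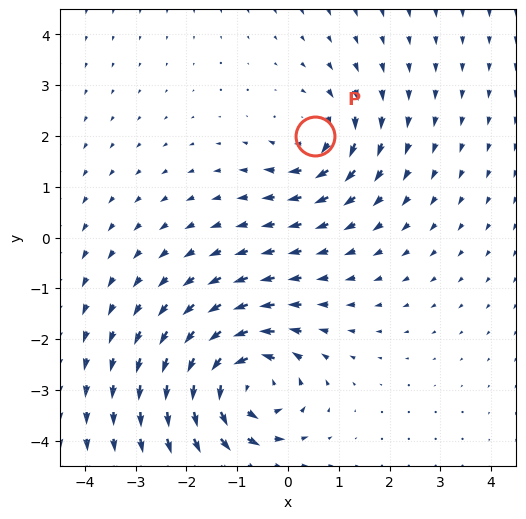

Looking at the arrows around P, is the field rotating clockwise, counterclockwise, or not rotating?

clockwise

Near P at (0.5, 2.0) the arrows circulate clockwise. The curl (z-component) there is about -4; negative curl means clockwise rotation.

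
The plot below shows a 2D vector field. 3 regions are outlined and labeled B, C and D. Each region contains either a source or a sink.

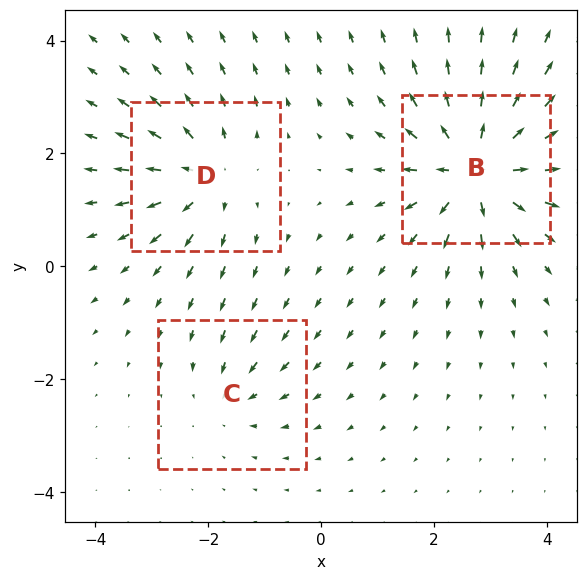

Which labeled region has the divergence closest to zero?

Divergence at each region's feature centre — B: about +6, C: about -2, D: about +4. Region C is closest to zero.

C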